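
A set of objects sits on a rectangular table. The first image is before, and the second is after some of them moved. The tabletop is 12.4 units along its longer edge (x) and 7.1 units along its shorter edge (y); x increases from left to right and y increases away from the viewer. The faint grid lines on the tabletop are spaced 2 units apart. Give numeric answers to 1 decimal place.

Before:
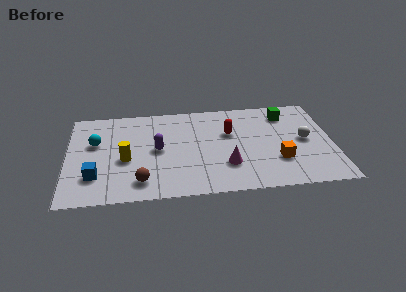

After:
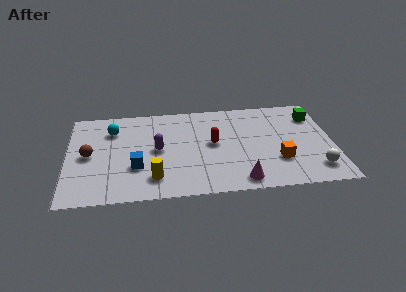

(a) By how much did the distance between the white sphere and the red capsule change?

+1.7

They were about 3.6 units apart before and 5.3 after — 1.7 units further apart.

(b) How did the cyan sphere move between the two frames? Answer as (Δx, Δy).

(0.8, 0.9)

The cyan sphere started near (1.3, 4.4) and ended near (2.1, 5.3).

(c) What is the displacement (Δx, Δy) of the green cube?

(1.3, -0.3)

From the two frames, the green cube sits at roughly (10.3, 5.7) before and (11.6, 5.4) after.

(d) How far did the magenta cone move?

1.3

From (7.4, 2.1) to (8.0, 0.9), the magenta cone covered √(0.6² + 1.2²) ≈ 1.3 units.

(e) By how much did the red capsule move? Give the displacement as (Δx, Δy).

(-0.8, -0.7)

From the two frames, the red capsule sits at roughly (7.6, 4.5) before and (6.8, 3.8) after.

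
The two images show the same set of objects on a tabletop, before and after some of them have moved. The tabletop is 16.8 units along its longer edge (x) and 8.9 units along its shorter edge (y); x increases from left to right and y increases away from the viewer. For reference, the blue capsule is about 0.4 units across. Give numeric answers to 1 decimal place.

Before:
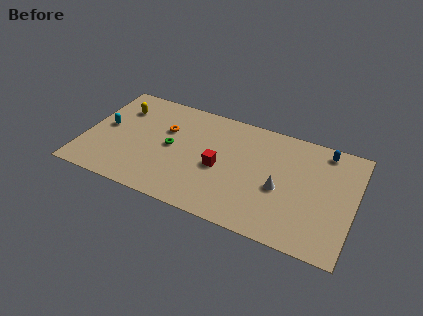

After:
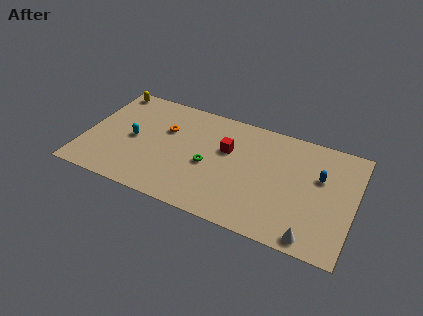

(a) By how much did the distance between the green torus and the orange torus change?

+2.1

Before: roughly 1.4 units apart; after: 3.5. That's 2.1 units further apart.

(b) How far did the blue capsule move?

2.2

The blue capsule moved from about (14.7, 7.8) to (14.6, 5.6), a distance of √(0.1² + 2.2²) ≈ 2.2.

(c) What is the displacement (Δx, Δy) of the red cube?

(0.3, 1.6)

The red cube was at about (8.5, 4.0) and moved to about (8.8, 5.6).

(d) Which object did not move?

the orange torus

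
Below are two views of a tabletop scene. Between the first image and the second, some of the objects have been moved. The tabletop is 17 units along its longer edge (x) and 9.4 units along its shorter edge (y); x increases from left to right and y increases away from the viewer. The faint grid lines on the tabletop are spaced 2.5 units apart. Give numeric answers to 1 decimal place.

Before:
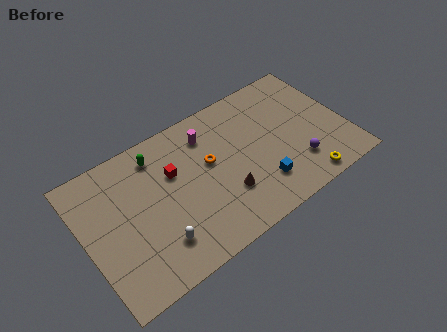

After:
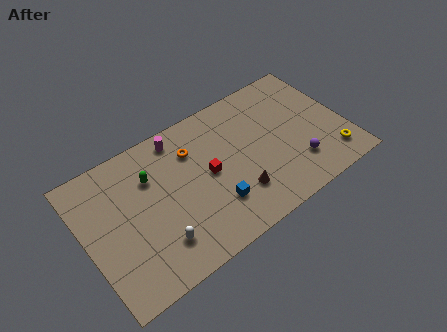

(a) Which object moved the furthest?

the blue cube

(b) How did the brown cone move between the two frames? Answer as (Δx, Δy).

(0.7, -0.4)

From the two frames, the brown cone sits at roughly (8.8, 2.9) before and (9.5, 2.5) after.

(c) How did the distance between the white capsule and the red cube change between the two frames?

+0.3

Before: roughly 4.3 units apart; after: 4.6. That's 0.3 units further apart.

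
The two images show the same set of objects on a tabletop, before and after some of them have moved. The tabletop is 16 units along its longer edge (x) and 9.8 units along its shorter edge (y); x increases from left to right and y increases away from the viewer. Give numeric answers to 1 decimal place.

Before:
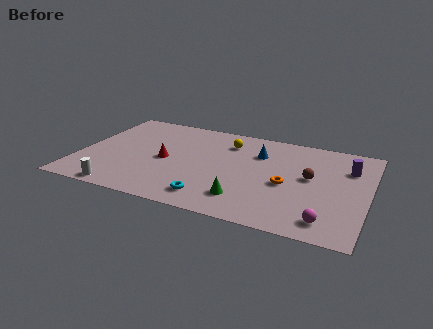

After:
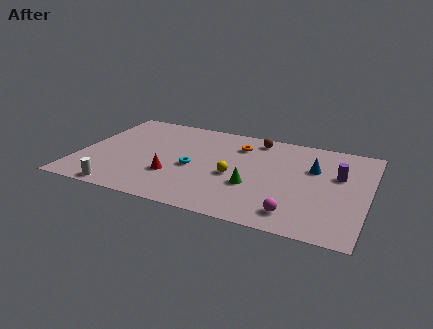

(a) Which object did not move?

the white cylinder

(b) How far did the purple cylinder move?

1.0

From (14.8, 7.0) to (14.3, 6.1), the purple cylinder covered √(0.5² + 0.9²) ≈ 1.0 units.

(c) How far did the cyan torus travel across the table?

3.0

The cyan torus was near (7.7, 1.6) before and (6.4, 4.3) after, so it travelled √(1.3² + 2.7²) ≈ 3.0 units.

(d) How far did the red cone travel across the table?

1.6

From (4.8, 4.6) to (5.4, 3.1), the red cone covered √(0.6² + 1.5²) ≈ 1.6 units.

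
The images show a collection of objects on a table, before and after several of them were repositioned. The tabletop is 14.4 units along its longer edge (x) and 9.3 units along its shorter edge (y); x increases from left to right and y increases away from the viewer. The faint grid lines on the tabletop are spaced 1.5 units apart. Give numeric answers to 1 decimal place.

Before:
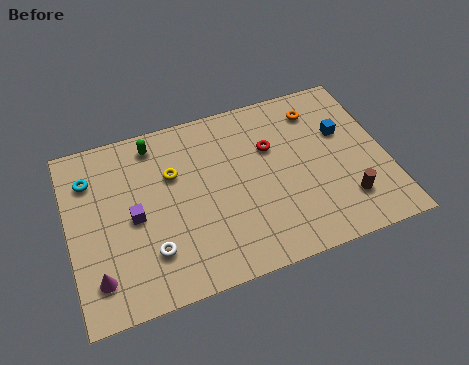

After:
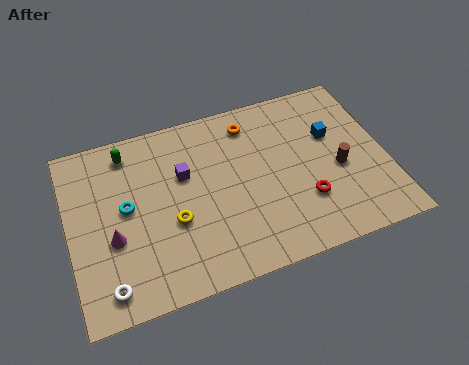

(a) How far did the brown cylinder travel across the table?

1.8

From (12.3, 2.2) to (12.2, 4.0), the brown cylinder covered √(0.1² + 1.8²) ≈ 1.8 units.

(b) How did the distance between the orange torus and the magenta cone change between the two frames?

-4.1

Before: roughly 11.9 units apart; after: 7.8. That's 4.1 units closer together.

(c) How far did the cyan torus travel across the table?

2.5

The cyan torus moved from about (1.1, 7.0) to (2.6, 5.0), a distance of √(1.5² + 2.0²) ≈ 2.5.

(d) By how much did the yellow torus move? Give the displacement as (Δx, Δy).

(-0.2, -2.5)

The yellow torus started near (4.8, 6.1) and ended near (4.6, 3.6).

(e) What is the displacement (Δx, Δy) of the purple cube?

(2.4, 1.5)

From the two frames, the purple cube sits at roughly (2.9, 4.4) before and (5.3, 5.9) after.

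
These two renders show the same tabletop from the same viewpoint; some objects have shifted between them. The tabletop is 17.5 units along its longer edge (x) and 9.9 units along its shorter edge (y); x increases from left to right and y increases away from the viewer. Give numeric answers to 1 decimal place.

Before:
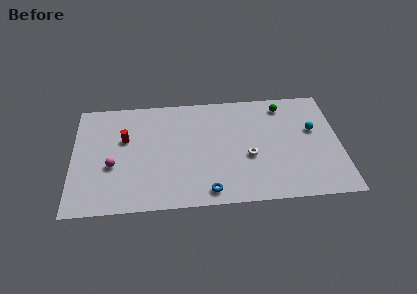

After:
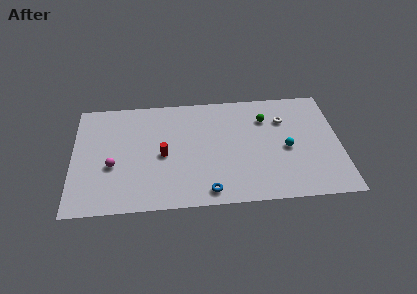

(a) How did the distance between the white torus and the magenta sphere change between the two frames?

+2.8

Before: roughly 8.9 units apart; after: 11.7. That's 2.8 units further apart.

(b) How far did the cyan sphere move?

2.3

The cyan sphere was near (15.8, 6.0) before and (14.0, 4.5) after, so it travelled √(1.8² + 1.5²) ≈ 2.3 units.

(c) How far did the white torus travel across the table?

3.9

The white torus was near (11.5, 4.0) before and (13.9, 7.1) after, so it travelled √(2.4² + 3.1²) ≈ 3.9 units.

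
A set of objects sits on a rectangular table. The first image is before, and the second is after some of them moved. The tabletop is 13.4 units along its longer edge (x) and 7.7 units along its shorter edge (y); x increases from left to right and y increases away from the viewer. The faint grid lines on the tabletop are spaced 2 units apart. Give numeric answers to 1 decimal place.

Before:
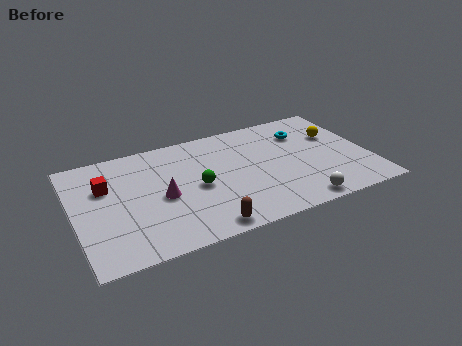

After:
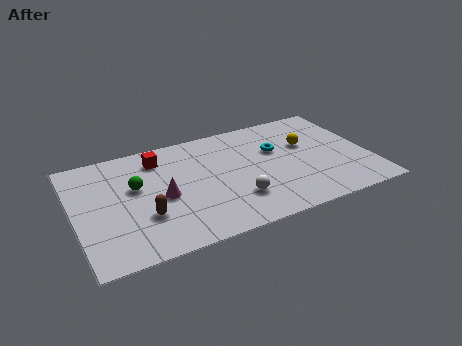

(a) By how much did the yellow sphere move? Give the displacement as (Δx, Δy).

(-1.4, -0.2)

The yellow sphere was at about (12.1, 5.0) and moved to about (10.7, 4.8).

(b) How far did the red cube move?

2.7

From (1.5, 5.1) to (4.0, 6.2), the red cube covered √(2.5² + 1.1²) ≈ 2.7 units.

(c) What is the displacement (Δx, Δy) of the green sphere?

(-2.7, 1.0)

The green sphere started near (5.5, 3.6) and ended near (2.8, 4.6).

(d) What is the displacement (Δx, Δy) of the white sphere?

(-2.7, 1.3)

From the two frames, the white sphere sits at roughly (9.8, 0.8) before and (7.1, 2.1) after.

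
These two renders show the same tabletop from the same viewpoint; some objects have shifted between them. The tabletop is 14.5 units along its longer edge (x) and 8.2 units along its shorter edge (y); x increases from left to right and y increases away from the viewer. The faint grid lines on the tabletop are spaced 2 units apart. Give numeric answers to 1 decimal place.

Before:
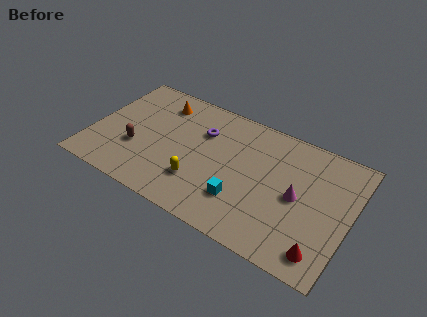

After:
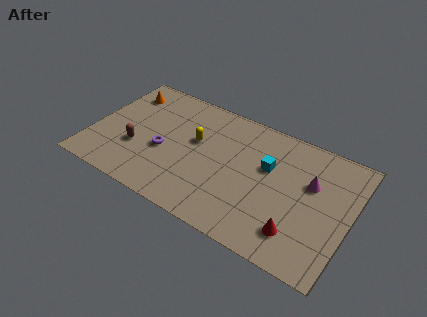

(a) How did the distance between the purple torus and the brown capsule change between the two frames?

-2.8

The distance was about 4.4 in the first image and 1.6 in the second, so they moved 2.8 units closer together.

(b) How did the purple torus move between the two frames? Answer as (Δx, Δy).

(-1.9, -2.3)

From the two frames, the purple torus sits at roughly (6.0, 5.7) before and (4.1, 3.4) after.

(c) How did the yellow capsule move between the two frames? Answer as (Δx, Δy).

(-0.6, 2.6)

From the two frames, the yellow capsule sits at roughly (6.3, 2.3) before and (5.7, 4.9) after.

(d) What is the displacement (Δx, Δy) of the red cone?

(-1.4, 0.5)

The red cone was at about (13.3, 1.3) and moved to about (11.9, 1.8).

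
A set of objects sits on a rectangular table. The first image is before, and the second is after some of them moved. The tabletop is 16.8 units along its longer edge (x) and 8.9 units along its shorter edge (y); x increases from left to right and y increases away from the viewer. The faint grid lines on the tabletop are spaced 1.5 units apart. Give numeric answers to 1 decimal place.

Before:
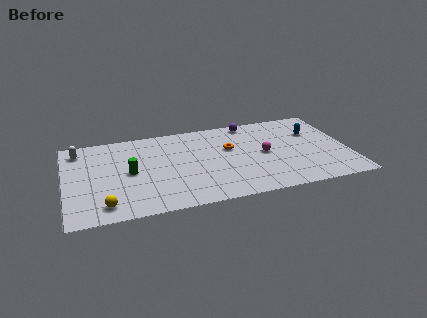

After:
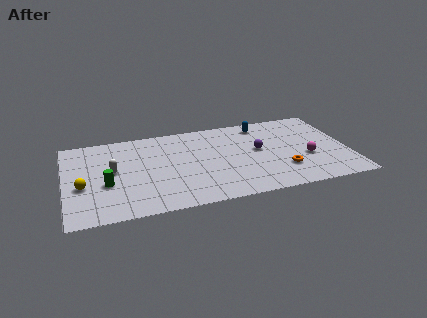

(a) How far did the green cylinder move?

1.7

The green cylinder was near (3.8, 4.4) before and (2.4, 3.5) after, so it travelled √(1.4² + 0.9²) ≈ 1.7 units.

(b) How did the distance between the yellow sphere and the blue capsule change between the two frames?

-1.9

They were about 13.5 units apart before and 11.6 after — 1.9 units closer together.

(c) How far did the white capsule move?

3.2

From (0.9, 7.4) to (2.8, 4.8), the white capsule covered √(1.9² + 2.6²) ≈ 3.2 units.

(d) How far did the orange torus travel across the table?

4.2

The orange torus was near (9.8, 5.5) before and (12.8, 2.5) after, so it travelled √(3.0² + 3.0²) ≈ 4.2 units.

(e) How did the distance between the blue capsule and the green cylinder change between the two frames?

-0.9

They were about 11.2 units apart before and 10.3 after — 0.9 units closer together.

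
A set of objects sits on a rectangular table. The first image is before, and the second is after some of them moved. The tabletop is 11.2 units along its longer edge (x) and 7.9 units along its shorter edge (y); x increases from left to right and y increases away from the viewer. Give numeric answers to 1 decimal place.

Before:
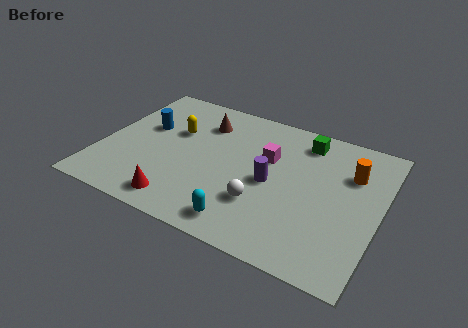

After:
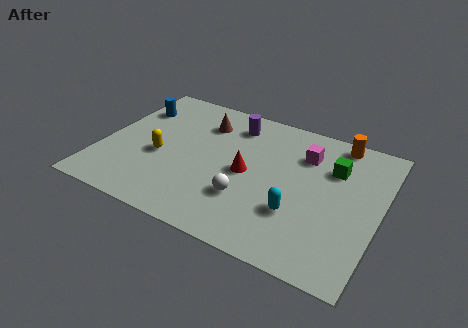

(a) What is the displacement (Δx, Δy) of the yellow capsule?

(-0.4, -1.7)

The yellow capsule was at about (2.8, 5.0) and moved to about (2.4, 3.3).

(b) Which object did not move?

the brown cone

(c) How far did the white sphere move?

0.6

The white sphere was near (6.7, 2.4) before and (6.1, 2.4) after, so it travelled √(0.6² + 0.0²) ≈ 0.6 units.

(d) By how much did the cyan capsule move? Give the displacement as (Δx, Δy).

(1.9, 1.4)

The cyan capsule started near (6.2, 1.1) and ended near (8.1, 2.5).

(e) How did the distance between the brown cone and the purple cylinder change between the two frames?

-2.6

They were about 3.9 units apart before and 1.3 after — 2.6 units closer together.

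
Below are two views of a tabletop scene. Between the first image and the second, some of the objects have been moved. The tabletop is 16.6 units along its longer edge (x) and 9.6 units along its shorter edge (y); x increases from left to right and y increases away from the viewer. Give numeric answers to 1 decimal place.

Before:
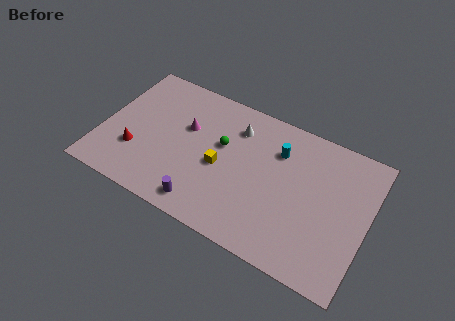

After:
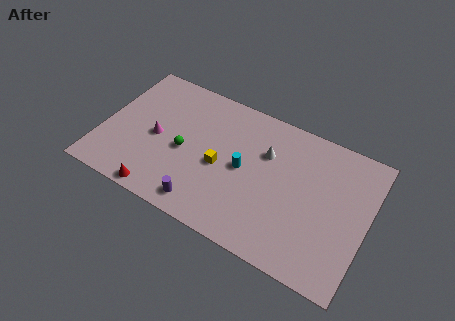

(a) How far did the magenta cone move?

2.3

The magenta cone was near (5.1, 6.0) before and (3.4, 4.5) after, so it travelled √(1.7² + 1.5²) ≈ 2.3 units.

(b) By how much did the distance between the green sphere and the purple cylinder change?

-1.1

Before: roughly 4.5 units apart; after: 3.4. That's 1.1 units closer together.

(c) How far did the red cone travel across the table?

2.9

From (2.3, 3.0) to (4.2, 0.8), the red cone covered √(1.9² + 2.2²) ≈ 2.9 units.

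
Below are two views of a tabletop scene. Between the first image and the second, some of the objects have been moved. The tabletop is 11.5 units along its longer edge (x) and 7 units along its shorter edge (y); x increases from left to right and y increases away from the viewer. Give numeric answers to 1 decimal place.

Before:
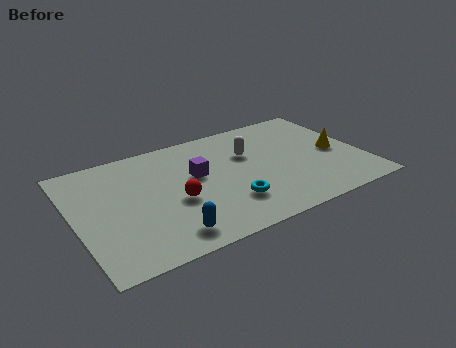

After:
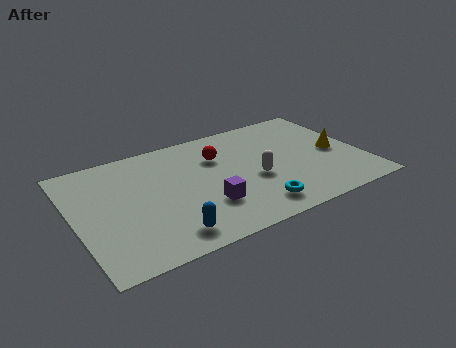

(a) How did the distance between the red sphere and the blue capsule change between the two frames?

+2.7

Before: roughly 1.9 units apart; after: 4.6. That's 2.7 units further apart.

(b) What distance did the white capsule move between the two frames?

1.7

The white capsule was near (7.1, 4.6) before and (7.1, 2.9) after, so it travelled √(0.0² + 1.7²) ≈ 1.7 units.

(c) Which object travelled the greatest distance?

the red sphere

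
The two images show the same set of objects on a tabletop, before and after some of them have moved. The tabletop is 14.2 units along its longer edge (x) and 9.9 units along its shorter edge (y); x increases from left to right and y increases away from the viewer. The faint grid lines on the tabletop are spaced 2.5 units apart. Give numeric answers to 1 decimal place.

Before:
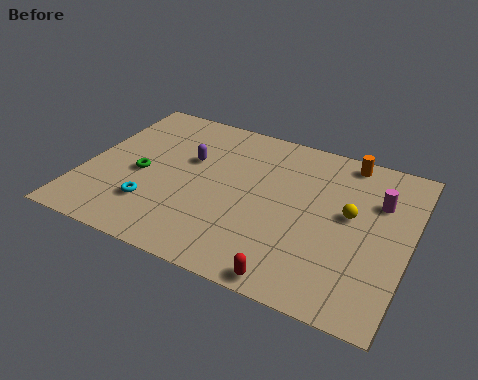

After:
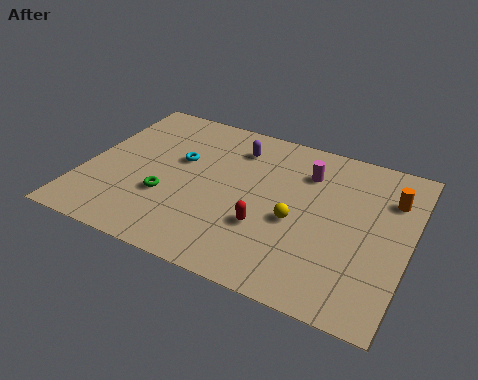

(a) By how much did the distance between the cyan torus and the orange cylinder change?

-0.7

Before: roughly 10.0 units apart; after: 9.3. That's 0.7 units closer together.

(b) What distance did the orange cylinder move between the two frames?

2.7

The orange cylinder moved from about (11.1, 8.9) to (13.2, 7.2), a distance of √(2.1² + 1.7²) ≈ 2.7.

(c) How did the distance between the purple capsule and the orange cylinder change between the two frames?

-0.3

They were about 7.2 units apart before and 6.9 after — 0.3 units closer together.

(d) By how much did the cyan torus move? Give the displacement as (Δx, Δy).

(0.7, 3.4)

The cyan torus was at about (3.3, 2.6) and moved to about (4.0, 6.0).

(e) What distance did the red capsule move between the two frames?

2.9

The red capsule moved from about (9.7, 0.8) to (8.2, 3.3), a distance of √(1.5² + 2.5²) ≈ 2.9.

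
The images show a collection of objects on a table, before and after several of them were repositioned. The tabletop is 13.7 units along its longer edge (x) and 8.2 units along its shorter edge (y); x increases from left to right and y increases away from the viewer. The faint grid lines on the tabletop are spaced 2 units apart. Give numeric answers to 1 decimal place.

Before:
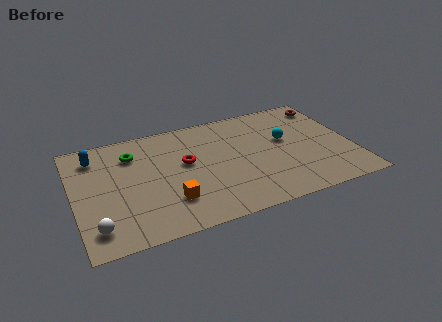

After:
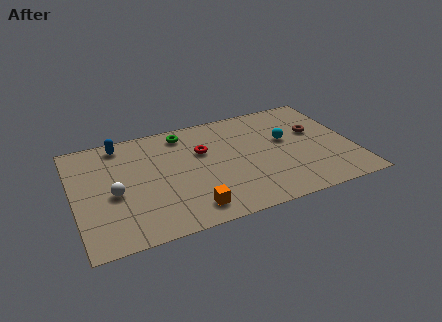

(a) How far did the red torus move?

1.1

From (5.5, 4.7) to (6.4, 5.3), the red torus covered √(0.9² + 0.6²) ≈ 1.1 units.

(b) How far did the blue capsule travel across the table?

1.4

The blue capsule moved from about (1.2, 6.6) to (2.5, 7.2), a distance of √(1.3² + 0.6²) ≈ 1.4.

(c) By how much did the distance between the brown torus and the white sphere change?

-3.0

Before: roughly 13.2 units apart; after: 10.2. That's 3.0 units closer together.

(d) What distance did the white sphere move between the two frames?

2.3

From (0.9, 1.5) to (1.9, 3.6), the white sphere covered √(1.0² + 2.1²) ≈ 2.3 units.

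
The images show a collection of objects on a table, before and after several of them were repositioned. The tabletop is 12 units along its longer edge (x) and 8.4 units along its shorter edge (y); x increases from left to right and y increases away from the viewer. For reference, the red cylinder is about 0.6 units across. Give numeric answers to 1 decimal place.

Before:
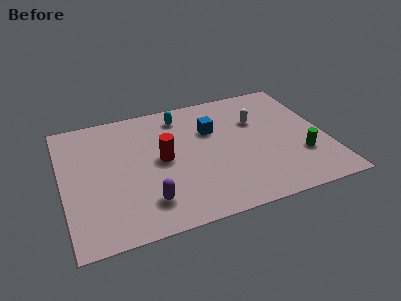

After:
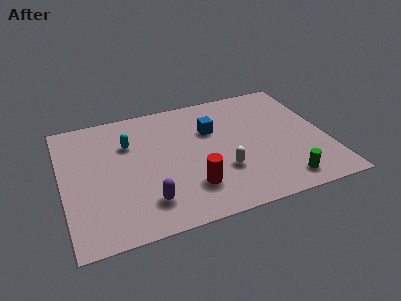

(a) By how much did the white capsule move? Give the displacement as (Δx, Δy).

(-1.9, -2.9)

The white capsule was at about (9.0, 5.6) and moved to about (7.1, 2.7).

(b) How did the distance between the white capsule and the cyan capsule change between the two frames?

+1.4

They were about 3.7 units apart before and 5.1 after — 1.4 units further apart.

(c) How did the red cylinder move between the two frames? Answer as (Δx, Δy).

(1.1, -2.2)

From the two frames, the red cylinder sits at roughly (4.5, 4.3) before and (5.6, 2.1) after.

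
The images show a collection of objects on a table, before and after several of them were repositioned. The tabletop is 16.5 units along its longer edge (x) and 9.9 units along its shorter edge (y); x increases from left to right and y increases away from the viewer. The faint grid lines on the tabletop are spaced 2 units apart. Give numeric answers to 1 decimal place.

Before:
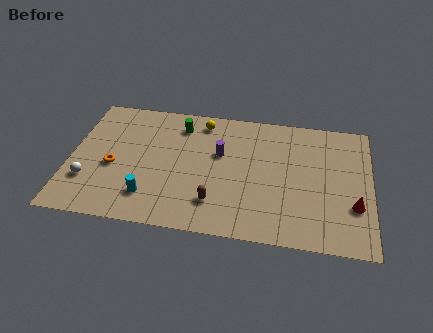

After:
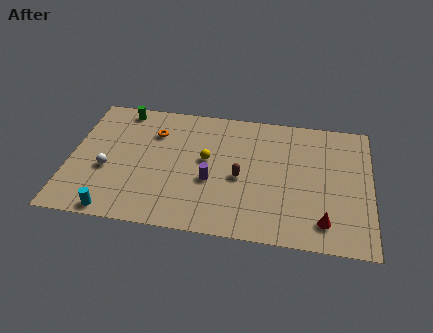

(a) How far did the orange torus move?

3.7

The orange torus was near (2.4, 4.2) before and (4.5, 7.2) after, so it travelled √(2.1² + 3.0²) ≈ 3.7 units.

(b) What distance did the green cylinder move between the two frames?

3.4

The green cylinder moved from about (5.9, 8.0) to (2.6, 8.8), a distance of √(3.3² + 0.8²) ≈ 3.4.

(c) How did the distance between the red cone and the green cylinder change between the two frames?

+2.6

They were about 10.8 units apart before and 13.4 after — 2.6 units further apart.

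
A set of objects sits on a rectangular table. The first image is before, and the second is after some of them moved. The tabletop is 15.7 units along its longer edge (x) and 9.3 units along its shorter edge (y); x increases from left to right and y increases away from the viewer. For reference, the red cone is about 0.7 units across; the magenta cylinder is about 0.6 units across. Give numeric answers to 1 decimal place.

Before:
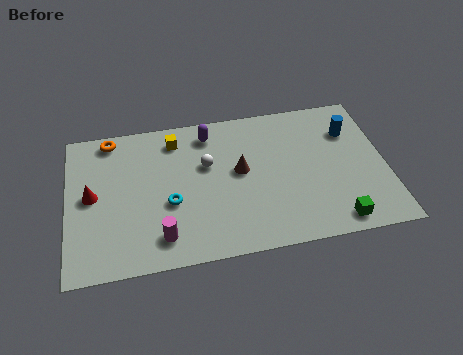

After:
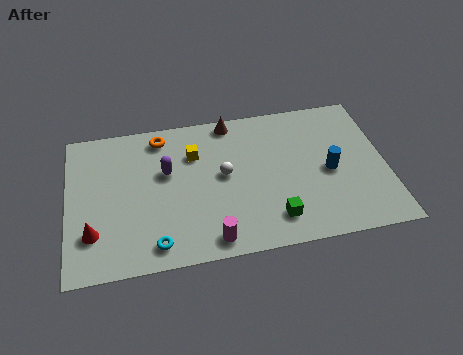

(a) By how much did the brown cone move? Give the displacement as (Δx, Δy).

(-0.3, 3.3)

From the two frames, the brown cone sits at roughly (8.5, 5.1) before and (8.2, 8.4) after.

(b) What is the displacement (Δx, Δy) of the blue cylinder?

(-1.2, -2.4)

The blue cylinder was at about (14.1, 6.7) and moved to about (12.9, 4.3).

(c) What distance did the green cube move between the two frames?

3.1

From (13.0, 1.1) to (10.0, 1.8), the green cube covered √(3.0² + 0.7²) ≈ 3.1 units.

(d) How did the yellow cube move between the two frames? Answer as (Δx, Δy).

(0.9, -1.1)

The yellow cube started near (5.4, 7.7) and ended near (6.3, 6.6).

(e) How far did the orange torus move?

2.5

From (2.2, 8.3) to (4.7, 8.0), the orange torus covered √(2.5² + 0.3²) ≈ 2.5 units.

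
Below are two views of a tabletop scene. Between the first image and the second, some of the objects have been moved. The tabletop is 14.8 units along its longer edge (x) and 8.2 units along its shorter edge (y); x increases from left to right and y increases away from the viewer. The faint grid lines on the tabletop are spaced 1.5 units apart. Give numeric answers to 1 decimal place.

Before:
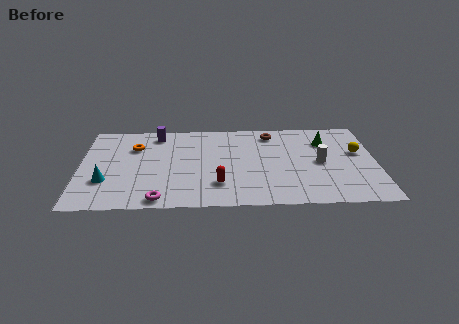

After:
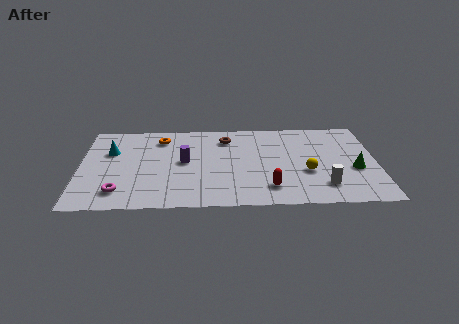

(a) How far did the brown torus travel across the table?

2.3

The brown torus was near (9.6, 6.9) before and (7.3, 6.5) after, so it travelled √(2.3² + 0.4²) ≈ 2.3 units.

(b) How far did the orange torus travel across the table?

1.5

From (2.7, 5.8) to (4.0, 6.6), the orange torus covered √(1.3² + 0.8²) ≈ 1.5 units.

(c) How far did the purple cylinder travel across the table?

3.0

From (3.8, 7.0) to (5.2, 4.3), the purple cylinder covered √(1.4² + 2.7²) ≈ 3.0 units.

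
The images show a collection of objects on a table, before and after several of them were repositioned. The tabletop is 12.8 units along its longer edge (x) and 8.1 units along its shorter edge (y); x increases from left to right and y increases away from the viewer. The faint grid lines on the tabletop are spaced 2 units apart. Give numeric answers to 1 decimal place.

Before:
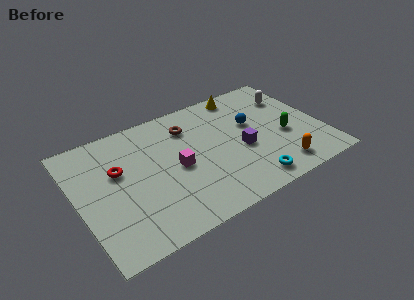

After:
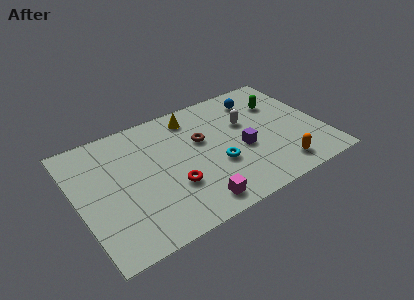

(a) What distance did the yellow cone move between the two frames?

2.8

The yellow cone was near (9.2, 7.2) before and (6.4, 6.8) after, so it travelled √(2.8² + 0.4²) ≈ 2.8 units.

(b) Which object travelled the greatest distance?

the red torus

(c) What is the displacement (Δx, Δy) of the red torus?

(2.5, -2.3)

From the two frames, the red torus sits at roughly (2.2, 5.0) before and (4.7, 2.7) after.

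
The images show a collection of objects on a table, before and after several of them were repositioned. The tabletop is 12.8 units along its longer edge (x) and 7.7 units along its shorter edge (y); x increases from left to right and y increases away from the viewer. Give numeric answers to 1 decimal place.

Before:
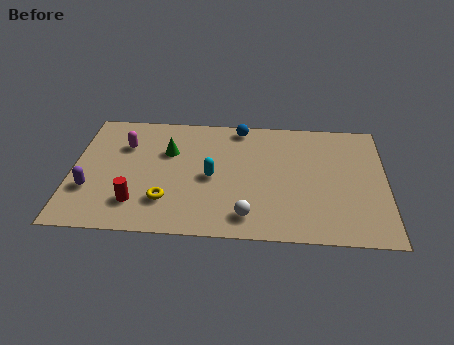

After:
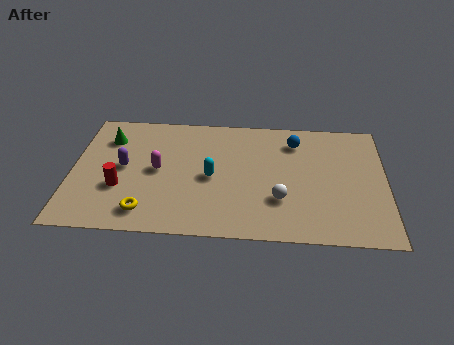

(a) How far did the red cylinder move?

1.1

From (2.7, 1.8) to (2.0, 2.7), the red cylinder covered √(0.7² + 0.9²) ≈ 1.1 units.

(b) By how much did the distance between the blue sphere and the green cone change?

+4.3

Before: roughly 3.4 units apart; after: 7.7. That's 4.3 units further apart.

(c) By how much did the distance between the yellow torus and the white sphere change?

+2.1

Before: roughly 3.4 units apart; after: 5.5. That's 2.1 units further apart.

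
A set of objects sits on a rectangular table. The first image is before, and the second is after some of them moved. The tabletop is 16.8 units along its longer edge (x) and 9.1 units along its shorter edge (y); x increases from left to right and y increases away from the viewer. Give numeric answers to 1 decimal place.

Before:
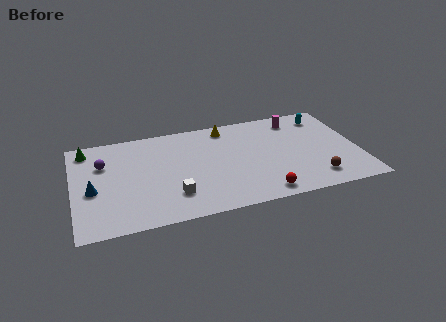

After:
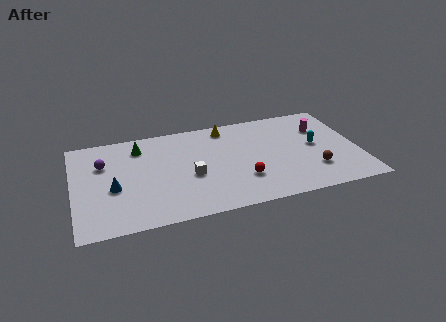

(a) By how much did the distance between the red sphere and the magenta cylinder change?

-0.8

The distance was about 7.0 in the first image and 6.2 in the second, so they moved 0.8 units closer together.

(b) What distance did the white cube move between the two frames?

1.9

The white cube was near (5.7, 2.3) before and (6.8, 3.8) after, so it travelled √(1.1² + 1.5²) ≈ 1.9 units.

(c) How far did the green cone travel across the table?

3.1

The green cone moved from about (0.9, 7.8) to (4.0, 7.3), a distance of √(3.1² + 0.5²) ≈ 3.1.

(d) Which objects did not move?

the purple sphere and the yellow cone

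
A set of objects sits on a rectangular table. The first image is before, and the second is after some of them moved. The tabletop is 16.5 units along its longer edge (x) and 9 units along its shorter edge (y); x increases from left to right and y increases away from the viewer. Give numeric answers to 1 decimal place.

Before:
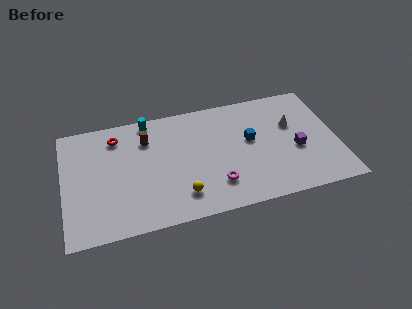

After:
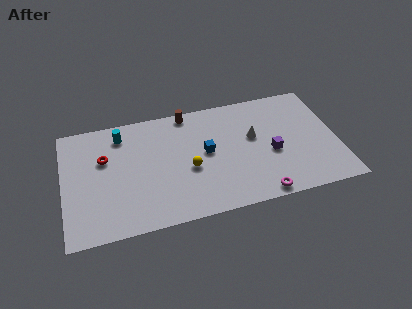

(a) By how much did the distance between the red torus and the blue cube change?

-2.1

Before: roughly 8.3 units apart; after: 6.2. That's 2.1 units closer together.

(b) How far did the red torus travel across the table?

1.7

The red torus moved from about (3.3, 7.3) to (2.5, 5.8), a distance of √(0.8² + 1.5²) ≈ 1.7.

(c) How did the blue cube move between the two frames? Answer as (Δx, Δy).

(-2.7, -0.3)

The blue cube was at about (11.3, 5.1) and moved to about (8.6, 4.8).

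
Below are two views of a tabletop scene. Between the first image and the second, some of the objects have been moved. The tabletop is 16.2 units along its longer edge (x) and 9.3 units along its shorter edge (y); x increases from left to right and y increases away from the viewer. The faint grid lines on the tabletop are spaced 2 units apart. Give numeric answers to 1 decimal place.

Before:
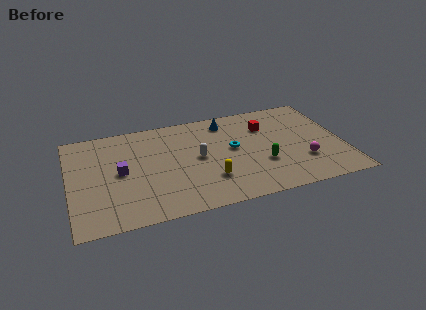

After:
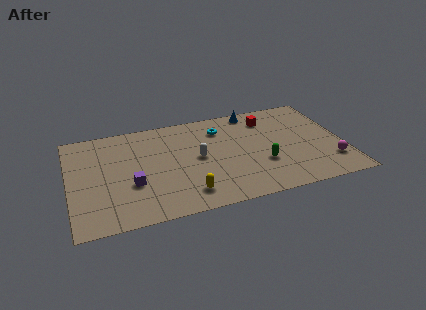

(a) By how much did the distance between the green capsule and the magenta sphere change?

+1.7

Before: roughly 2.4 units apart; after: 4.1. That's 1.7 units further apart.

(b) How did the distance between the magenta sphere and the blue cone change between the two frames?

+0.8

The distance was about 6.5 in the first image and 7.3 in the second, so they moved 0.8 units further apart.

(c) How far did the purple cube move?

1.4

From (3.0, 4.7) to (3.6, 3.4), the purple cube covered √(0.6² + 1.3²) ≈ 1.4 units.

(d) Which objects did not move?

the green capsule and the white capsule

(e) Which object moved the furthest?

the cyan torus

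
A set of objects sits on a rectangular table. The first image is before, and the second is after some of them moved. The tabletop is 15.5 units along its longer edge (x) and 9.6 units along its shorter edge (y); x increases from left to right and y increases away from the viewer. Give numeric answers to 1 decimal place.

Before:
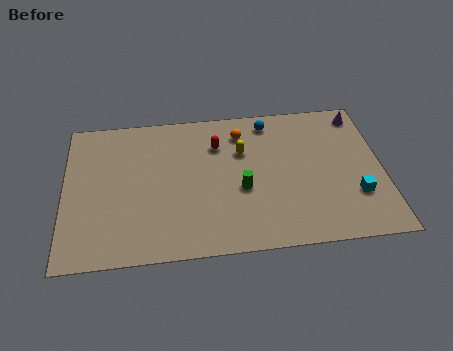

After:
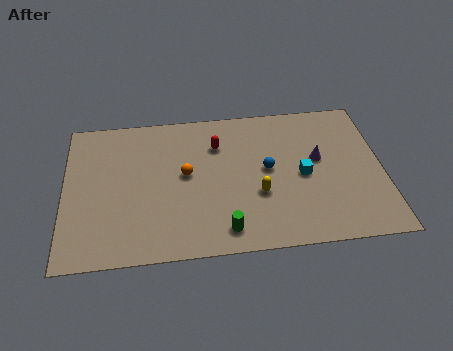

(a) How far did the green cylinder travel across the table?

2.7

From (8.6, 3.9) to (7.7, 1.4), the green cylinder covered √(0.9² + 2.5²) ≈ 2.7 units.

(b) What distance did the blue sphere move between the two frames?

3.2

The blue sphere moved from about (10.1, 8.3) to (9.9, 5.1), a distance of √(0.2² + 3.2²) ≈ 3.2.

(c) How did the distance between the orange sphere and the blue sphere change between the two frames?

+2.5

The distance was about 1.5 in the first image and 4.0 in the second, so they moved 2.5 units further apart.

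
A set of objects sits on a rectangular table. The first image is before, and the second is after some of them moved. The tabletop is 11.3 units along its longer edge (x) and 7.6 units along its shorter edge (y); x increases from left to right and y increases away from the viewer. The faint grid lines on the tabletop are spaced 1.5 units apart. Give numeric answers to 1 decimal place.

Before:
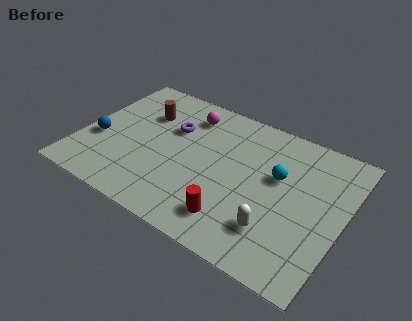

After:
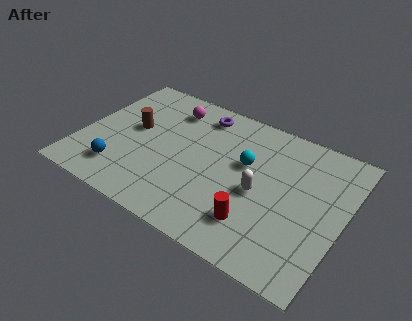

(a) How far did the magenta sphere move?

0.8

The magenta sphere was near (4.2, 6.1) before and (3.4, 6.1) after, so it travelled √(0.8² + 0.0²) ≈ 0.8 units.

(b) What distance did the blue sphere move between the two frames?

1.8

The blue sphere moved from about (0.8, 2.9) to (2.0, 1.6), a distance of √(1.2² + 1.3²) ≈ 1.8.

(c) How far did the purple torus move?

1.7

The purple torus was near (3.7, 5.0) before and (4.7, 6.4) after, so it travelled √(1.0² + 1.4²) ≈ 1.7 units.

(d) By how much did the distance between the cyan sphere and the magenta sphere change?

-0.6

Before: roughly 4.5 units apart; after: 3.9. That's 0.6 units closer together.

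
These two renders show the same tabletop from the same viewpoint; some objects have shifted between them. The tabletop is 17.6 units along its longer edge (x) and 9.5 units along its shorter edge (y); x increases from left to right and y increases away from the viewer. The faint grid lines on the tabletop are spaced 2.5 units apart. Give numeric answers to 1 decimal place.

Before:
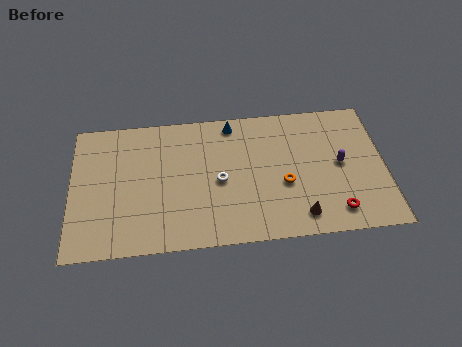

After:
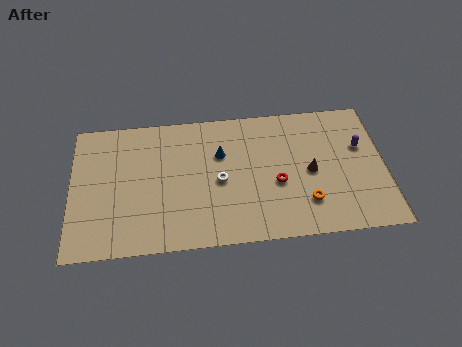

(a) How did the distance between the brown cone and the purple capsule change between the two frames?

-0.9

The distance was about 4.2 in the first image and 3.3 in the second, so they moved 0.9 units closer together.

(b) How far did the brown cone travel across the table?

3.1

The brown cone moved from about (12.7, 1.5) to (13.4, 4.5), a distance of √(0.7² + 3.0²) ≈ 3.1.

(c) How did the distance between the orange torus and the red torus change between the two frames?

-1.4

They were about 3.6 units apart before and 2.2 after — 1.4 units closer together.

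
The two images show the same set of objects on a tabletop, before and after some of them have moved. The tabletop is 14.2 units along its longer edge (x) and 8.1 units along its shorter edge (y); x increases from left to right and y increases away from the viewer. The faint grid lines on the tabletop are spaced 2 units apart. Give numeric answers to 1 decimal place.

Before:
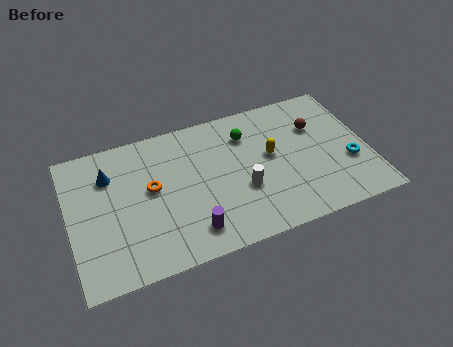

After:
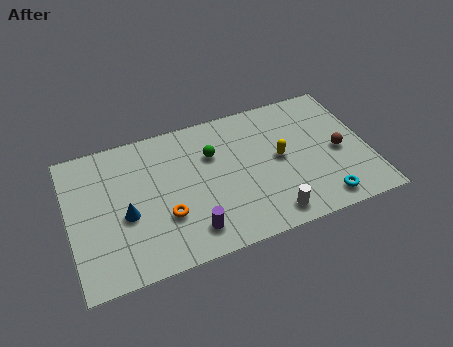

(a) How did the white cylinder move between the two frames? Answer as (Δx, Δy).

(1.1, -1.9)

The white cylinder started near (8.1, 3.0) and ended near (9.2, 1.1).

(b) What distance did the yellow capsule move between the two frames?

0.5

The yellow capsule moved from about (9.6, 4.5) to (10.0, 4.2), a distance of √(0.4² + 0.3²) ≈ 0.5.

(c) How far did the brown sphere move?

2.0

From (11.9, 5.5) to (12.8, 3.7), the brown sphere covered √(0.9² + 1.8²) ≈ 2.0 units.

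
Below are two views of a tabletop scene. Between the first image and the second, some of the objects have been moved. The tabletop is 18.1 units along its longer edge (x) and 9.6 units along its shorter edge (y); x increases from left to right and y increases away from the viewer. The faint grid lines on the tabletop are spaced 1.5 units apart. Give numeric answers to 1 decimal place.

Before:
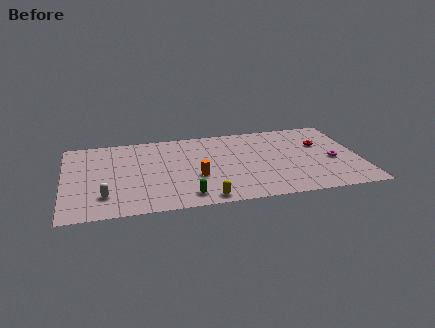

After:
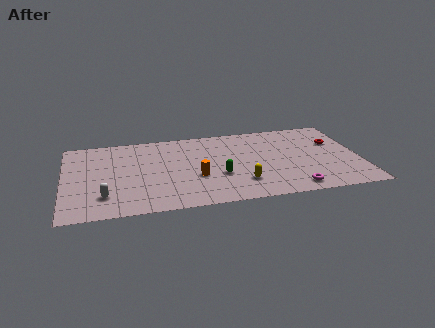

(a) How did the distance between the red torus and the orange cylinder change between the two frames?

+0.9

The distance was about 8.2 in the first image and 9.1 in the second, so they moved 0.9 units further apart.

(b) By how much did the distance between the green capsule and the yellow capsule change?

+0.5

Before: roughly 1.2 units apart; after: 1.7. That's 0.5 units further apart.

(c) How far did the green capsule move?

3.0

The green capsule moved from about (7.3, 1.4) to (9.4, 3.5), a distance of √(2.1² + 2.1²) ≈ 3.0.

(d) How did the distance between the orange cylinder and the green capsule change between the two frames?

-0.9

They were about 2.3 units apart before and 1.4 after — 0.9 units closer together.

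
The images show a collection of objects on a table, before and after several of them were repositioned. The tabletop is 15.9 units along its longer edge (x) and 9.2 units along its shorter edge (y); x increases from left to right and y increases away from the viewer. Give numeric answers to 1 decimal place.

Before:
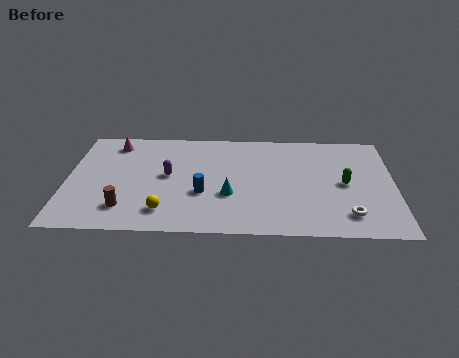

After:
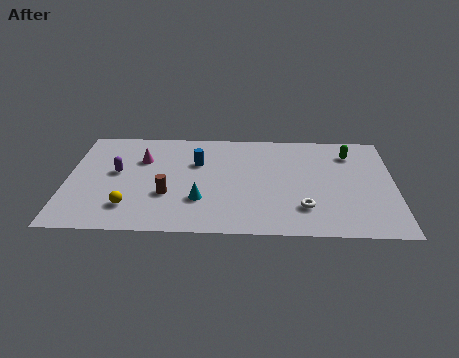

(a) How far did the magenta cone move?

2.0

From (2.2, 7.7) to (3.6, 6.3), the magenta cone covered √(1.4² + 1.4²) ≈ 2.0 units.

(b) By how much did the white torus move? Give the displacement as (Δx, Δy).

(-2.1, 0.5)

The white torus was at about (13.6, 1.8) and moved to about (11.5, 2.3).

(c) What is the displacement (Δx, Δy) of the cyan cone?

(-1.4, -0.5)

The cyan cone was at about (7.9, 3.3) and moved to about (6.5, 2.8).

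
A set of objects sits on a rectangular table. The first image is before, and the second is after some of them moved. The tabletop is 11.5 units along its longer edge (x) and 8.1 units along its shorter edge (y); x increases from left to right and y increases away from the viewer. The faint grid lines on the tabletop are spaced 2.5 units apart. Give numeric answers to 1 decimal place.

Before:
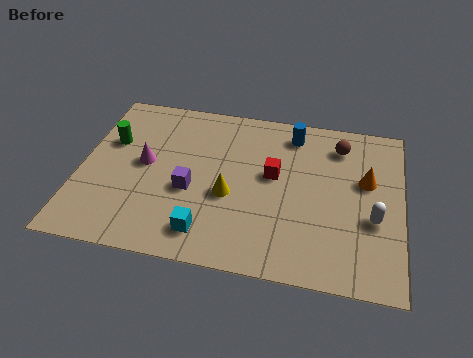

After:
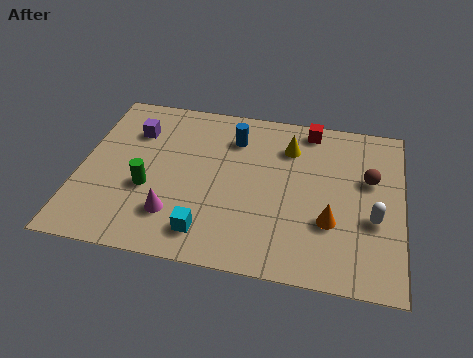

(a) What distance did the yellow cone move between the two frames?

3.4

The yellow cone moved from about (5.4, 3.3) to (7.4, 6.1), a distance of √(2.0² + 2.8²) ≈ 3.4.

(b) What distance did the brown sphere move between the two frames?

1.9

The brown sphere was near (9.2, 6.5) before and (10.3, 5.0) after, so it travelled √(1.1² + 1.5²) ≈ 1.9 units.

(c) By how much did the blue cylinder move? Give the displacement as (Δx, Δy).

(-2.1, -0.6)

From the two frames, the blue cylinder sits at roughly (7.5, 6.8) before and (5.4, 6.2) after.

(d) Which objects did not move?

the white capsule and the cyan cube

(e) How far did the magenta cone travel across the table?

2.6

The magenta cone moved from about (2.3, 4.3) to (3.5, 2.0), a distance of √(1.2² + 2.3²) ≈ 2.6.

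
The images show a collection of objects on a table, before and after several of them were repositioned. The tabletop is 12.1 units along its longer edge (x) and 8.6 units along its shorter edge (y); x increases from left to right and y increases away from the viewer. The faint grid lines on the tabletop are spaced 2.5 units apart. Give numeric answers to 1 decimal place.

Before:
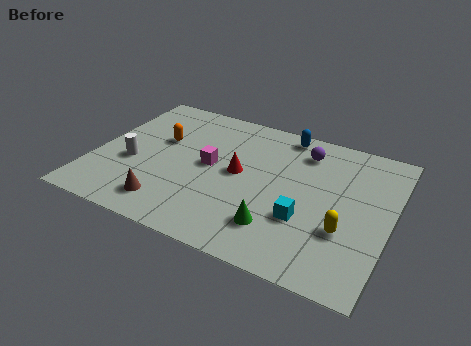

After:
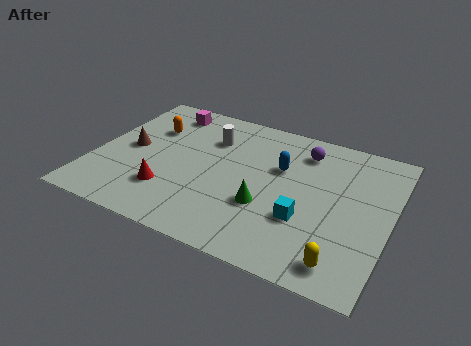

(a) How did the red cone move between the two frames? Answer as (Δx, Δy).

(-2.6, -2.2)

The red cone was at about (5.9, 4.5) and moved to about (3.3, 2.3).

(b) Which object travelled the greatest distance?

the white cylinder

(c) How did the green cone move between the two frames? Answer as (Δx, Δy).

(-0.6, 1.0)

The green cone was at about (7.8, 2.0) and moved to about (7.2, 3.0).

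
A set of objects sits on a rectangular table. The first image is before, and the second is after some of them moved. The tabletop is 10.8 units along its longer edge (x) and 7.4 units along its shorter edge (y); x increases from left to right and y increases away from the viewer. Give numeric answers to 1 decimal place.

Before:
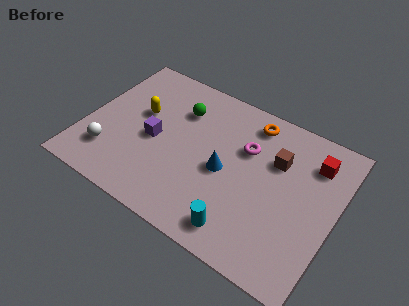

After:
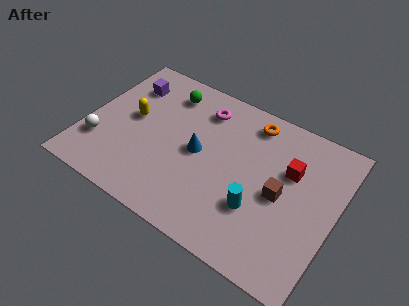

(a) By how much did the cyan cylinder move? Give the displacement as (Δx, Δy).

(0.5, 1.3)

The cyan cylinder started near (7.2, 1.1) and ended near (7.7, 2.4).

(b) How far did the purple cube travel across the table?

2.7

The purple cube moved from about (3.0, 3.4) to (1.4, 5.6), a distance of √(1.6² + 2.2²) ≈ 2.7.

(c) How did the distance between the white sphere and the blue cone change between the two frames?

-0.7

The distance was about 5.1 in the first image and 4.4 in the second, so they moved 0.7 units closer together.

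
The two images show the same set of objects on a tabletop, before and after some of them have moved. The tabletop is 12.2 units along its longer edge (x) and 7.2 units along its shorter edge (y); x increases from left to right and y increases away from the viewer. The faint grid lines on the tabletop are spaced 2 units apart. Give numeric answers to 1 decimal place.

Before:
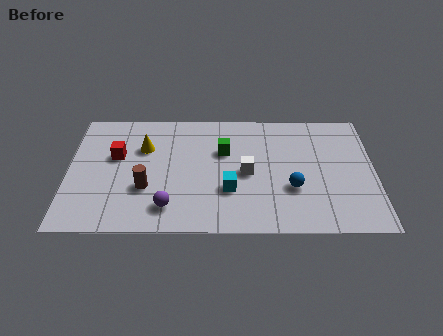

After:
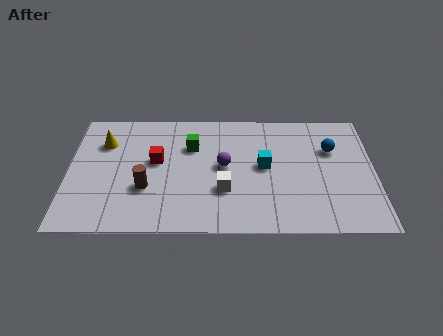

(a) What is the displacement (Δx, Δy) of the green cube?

(-1.3, 0.3)

The green cube started near (6.2, 4.7) and ended near (4.9, 5.0).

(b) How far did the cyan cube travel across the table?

2.0

From (6.4, 2.4) to (7.8, 3.8), the cyan cube covered √(1.4² + 1.4²) ≈ 2.0 units.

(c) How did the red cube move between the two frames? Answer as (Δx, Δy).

(1.6, -0.3)

From the two frames, the red cube sits at roughly (1.9, 4.4) before and (3.5, 4.1) after.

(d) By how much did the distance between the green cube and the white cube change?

+1.3

The distance was about 1.6 in the first image and 2.9 in the second, so they moved 1.3 units further apart.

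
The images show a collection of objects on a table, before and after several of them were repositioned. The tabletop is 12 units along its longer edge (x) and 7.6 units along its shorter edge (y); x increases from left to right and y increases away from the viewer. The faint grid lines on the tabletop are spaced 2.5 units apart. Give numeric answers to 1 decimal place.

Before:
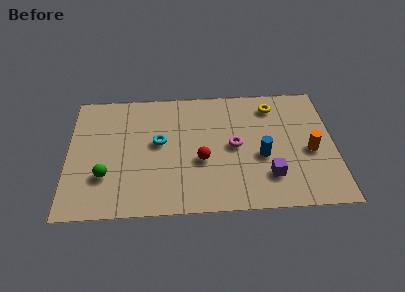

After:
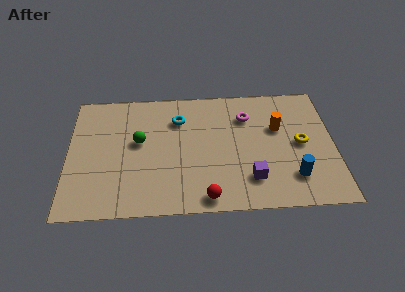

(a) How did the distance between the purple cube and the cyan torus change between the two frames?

-0.4

They were about 5.4 units apart before and 5.0 after — 0.4 units closer together.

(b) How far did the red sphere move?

2.2

From (6.0, 3.0) to (6.2, 0.8), the red sphere covered √(0.2² + 2.2²) ≈ 2.2 units.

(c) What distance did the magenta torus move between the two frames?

1.9

From (7.5, 3.8) to (8.1, 5.6), the magenta torus covered √(0.6² + 1.8²) ≈ 1.9 units.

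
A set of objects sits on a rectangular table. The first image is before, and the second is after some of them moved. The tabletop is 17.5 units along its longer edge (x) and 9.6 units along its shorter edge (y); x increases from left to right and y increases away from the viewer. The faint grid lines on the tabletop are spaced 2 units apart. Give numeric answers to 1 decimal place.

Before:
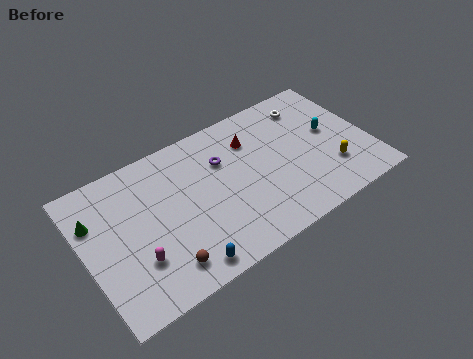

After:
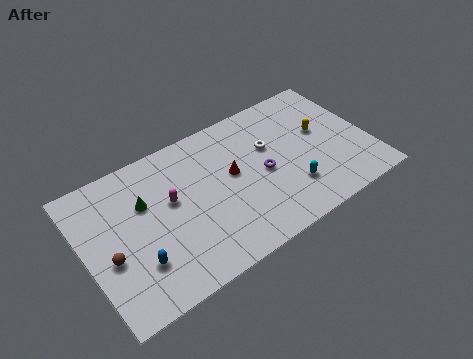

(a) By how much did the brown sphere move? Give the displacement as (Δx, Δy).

(-2.9, 2.2)

From the two frames, the brown sphere sits at roughly (4.2, 1.7) before and (1.3, 3.9) after.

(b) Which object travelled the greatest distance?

the cyan capsule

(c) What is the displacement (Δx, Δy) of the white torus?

(-2.8, -1.7)

From the two frames, the white torus sits at roughly (14.4, 7.8) before and (11.6, 6.1) after.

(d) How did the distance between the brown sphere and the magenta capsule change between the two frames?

+2.5

Before: roughly 1.8 units apart; after: 4.3. That's 2.5 units further apart.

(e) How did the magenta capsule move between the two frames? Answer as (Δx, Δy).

(2.5, 2.7)

The magenta capsule started near (2.8, 2.9) and ended near (5.3, 5.6).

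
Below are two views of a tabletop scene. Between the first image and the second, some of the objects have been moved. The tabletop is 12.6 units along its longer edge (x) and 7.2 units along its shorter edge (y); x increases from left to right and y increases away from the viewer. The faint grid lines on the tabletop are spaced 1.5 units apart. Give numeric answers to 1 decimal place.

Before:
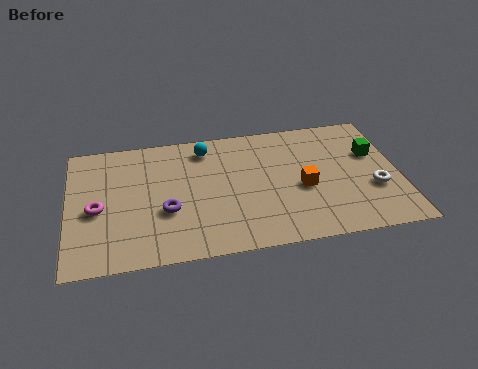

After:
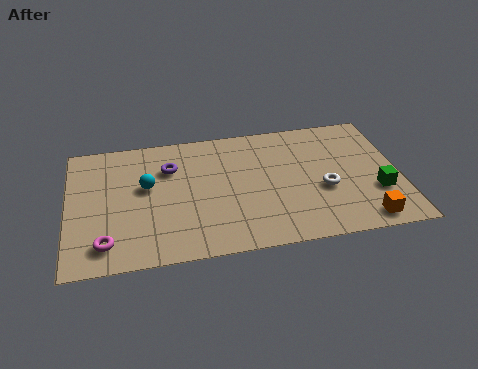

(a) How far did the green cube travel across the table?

2.2

The green cube moved from about (11.7, 4.6) to (11.7, 2.4), a distance of √(0.0² + 2.2²) ≈ 2.2.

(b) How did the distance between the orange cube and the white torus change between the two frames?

-0.3

They were about 2.7 units apart before and 2.4 after — 0.3 units closer together.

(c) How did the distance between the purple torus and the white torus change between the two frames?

-1.7

The distance was about 7.9 in the first image and 6.2 in the second, so they moved 1.7 units closer together.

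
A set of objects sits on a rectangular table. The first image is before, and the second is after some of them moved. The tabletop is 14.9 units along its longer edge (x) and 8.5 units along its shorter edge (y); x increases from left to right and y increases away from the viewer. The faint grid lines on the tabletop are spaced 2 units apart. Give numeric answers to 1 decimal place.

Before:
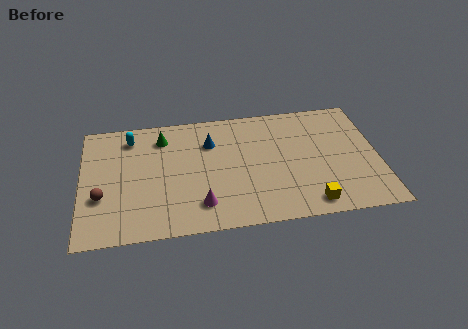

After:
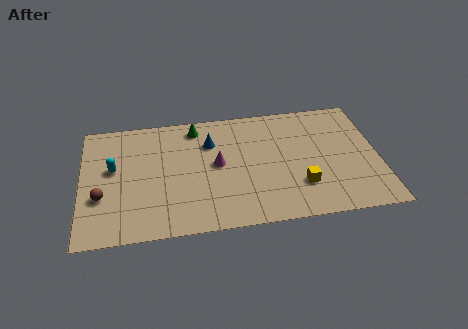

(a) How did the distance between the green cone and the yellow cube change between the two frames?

-2.1

They were about 9.2 units apart before and 7.1 after — 2.1 units closer together.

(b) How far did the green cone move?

1.8

The green cone was near (4.1, 6.8) before and (5.8, 7.3) after, so it travelled √(1.7² + 0.5²) ≈ 1.8 units.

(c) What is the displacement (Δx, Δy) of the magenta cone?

(0.9, 2.7)

From the two frames, the magenta cone sits at roughly (5.9, 1.8) before and (6.8, 4.5) after.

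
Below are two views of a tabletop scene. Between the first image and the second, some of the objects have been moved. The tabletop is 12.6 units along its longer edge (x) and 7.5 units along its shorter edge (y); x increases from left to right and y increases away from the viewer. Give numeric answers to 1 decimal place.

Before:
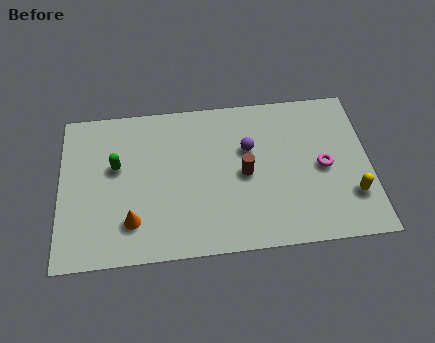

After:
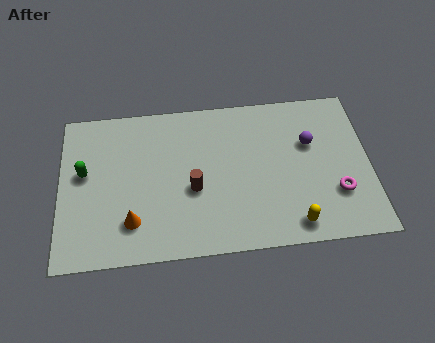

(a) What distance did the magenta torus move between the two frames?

1.4

From (10.7, 3.6) to (11.2, 2.3), the magenta torus covered √(0.5² + 1.3²) ≈ 1.4 units.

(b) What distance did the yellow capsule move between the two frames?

2.6

From (11.8, 2.1) to (9.4, 1.0), the yellow capsule covered √(2.4² + 1.1²) ≈ 2.6 units.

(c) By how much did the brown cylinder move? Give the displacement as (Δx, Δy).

(-2.1, -0.5)

From the two frames, the brown cylinder sits at roughly (7.5, 3.6) before and (5.4, 3.1) after.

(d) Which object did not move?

the orange cone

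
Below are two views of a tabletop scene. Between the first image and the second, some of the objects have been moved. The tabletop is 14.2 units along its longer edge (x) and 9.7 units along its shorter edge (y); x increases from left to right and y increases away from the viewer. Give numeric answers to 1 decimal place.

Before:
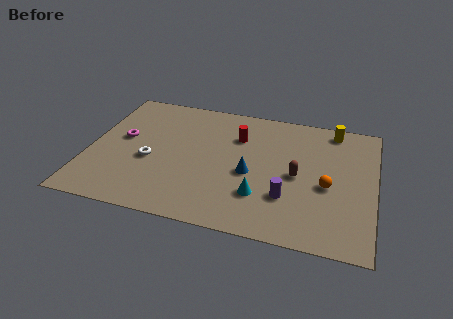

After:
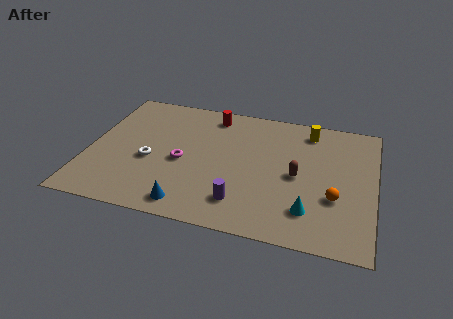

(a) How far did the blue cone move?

4.1

The blue cone moved from about (8.1, 4.2) to (5.3, 1.2), a distance of √(2.8² + 3.0²) ≈ 4.1.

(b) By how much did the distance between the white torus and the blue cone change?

-1.4

The distance was about 5.0 in the first image and 3.6 in the second, so they moved 1.4 units closer together.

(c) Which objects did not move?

the brown capsule and the white torus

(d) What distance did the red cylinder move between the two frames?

2.0

The red cylinder moved from about (7.3, 6.9) to (5.9, 8.3), a distance of √(1.4² + 1.4²) ≈ 2.0.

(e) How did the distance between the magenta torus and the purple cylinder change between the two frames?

-4.9

Before: roughly 8.8 units apart; after: 3.9. That's 4.9 units closer together.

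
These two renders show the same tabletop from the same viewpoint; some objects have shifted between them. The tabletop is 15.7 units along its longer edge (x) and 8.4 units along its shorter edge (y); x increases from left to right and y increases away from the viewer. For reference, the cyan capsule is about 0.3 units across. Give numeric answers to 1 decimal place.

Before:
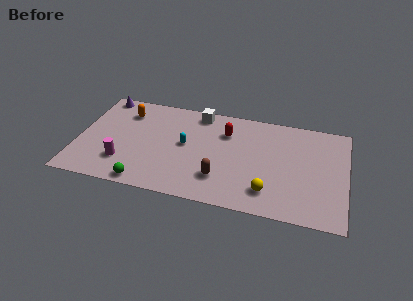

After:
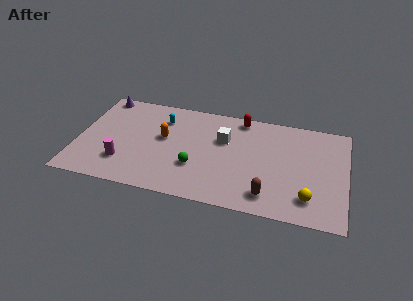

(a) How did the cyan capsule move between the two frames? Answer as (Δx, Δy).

(-1.5, 1.9)

The cyan capsule was at about (6.3, 4.5) and moved to about (4.8, 6.4).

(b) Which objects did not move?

the purple cone and the magenta cylinder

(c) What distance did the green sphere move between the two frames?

3.4

The green sphere was near (4.2, 0.8) before and (7.0, 2.8) after, so it travelled √(2.8² + 2.0²) ≈ 3.4 units.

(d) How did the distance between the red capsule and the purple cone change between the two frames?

+0.7

Before: roughly 7.6 units apart; after: 8.3. That's 0.7 units further apart.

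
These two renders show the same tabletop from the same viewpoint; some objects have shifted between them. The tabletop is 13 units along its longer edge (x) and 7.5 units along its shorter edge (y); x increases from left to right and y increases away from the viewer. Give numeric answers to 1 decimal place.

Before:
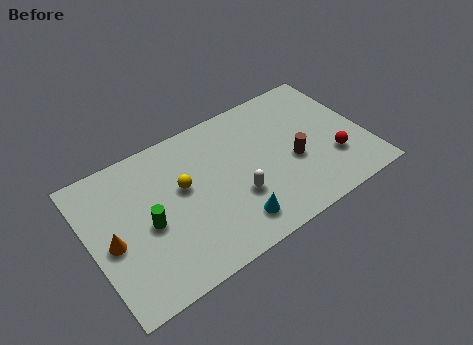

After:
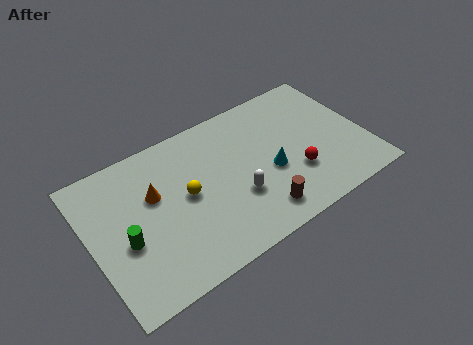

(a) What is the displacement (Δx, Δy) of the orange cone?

(2.2, 1.3)

The orange cone was at about (0.9, 3.4) and moved to about (3.1, 4.7).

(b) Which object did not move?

the white capsule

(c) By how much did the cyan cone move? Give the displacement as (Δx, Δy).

(2.1, 1.7)

From the two frames, the cyan cone sits at roughly (6.3, 1.4) before and (8.4, 3.1) after.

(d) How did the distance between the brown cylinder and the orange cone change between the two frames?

-3.0

They were about 8.6 units apart before and 5.6 after — 3.0 units closer together.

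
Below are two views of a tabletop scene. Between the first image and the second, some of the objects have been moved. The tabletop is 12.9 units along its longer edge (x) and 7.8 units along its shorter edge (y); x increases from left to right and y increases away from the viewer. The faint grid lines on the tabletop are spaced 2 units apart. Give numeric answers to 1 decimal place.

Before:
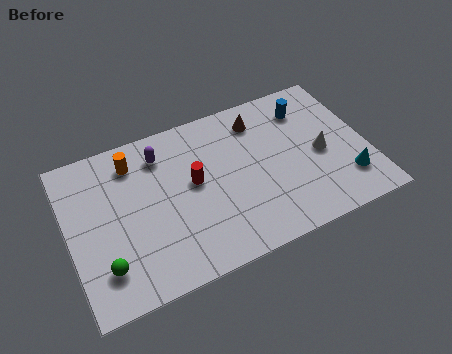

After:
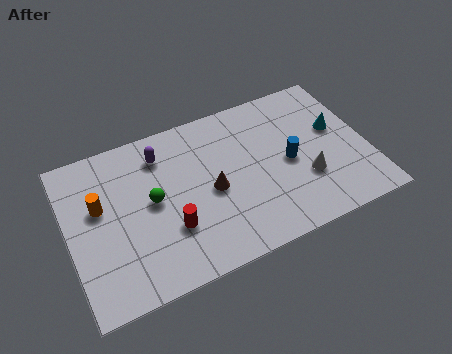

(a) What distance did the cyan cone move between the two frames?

2.7

The cyan cone was near (11.8, 1.9) before and (11.7, 4.6) after, so it travelled √(0.1² + 2.7²) ≈ 2.7 units.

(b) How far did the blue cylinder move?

2.6

From (10.6, 6.1) to (9.5, 3.7), the blue cylinder covered √(1.1² + 2.4²) ≈ 2.6 units.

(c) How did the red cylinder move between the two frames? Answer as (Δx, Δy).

(-1.2, -1.8)

The red cylinder started near (5.4, 4.3) and ended near (4.2, 2.5).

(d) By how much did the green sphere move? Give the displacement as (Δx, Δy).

(2.3, 2.3)

The green sphere was at about (1.3, 1.8) and moved to about (3.6, 4.1).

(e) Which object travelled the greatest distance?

the brown cone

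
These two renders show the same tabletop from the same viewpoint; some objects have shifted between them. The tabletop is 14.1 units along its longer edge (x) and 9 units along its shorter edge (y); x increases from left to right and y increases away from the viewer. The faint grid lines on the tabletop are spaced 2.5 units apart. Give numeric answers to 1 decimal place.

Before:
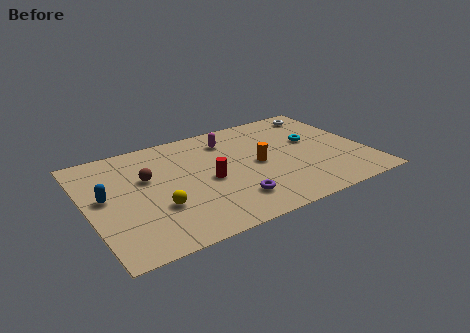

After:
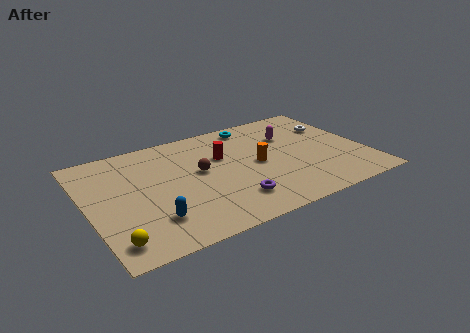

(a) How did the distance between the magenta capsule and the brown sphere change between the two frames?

+0.4

Before: roughly 4.6 units apart; after: 5.0. That's 0.4 units further apart.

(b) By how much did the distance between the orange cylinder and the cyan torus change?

+0.4

The distance was about 3.1 in the first image and 3.5 in the second, so they moved 0.4 units further apart.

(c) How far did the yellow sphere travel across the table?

2.9

The yellow sphere was near (3.3, 3.0) before and (0.9, 1.4) after, so it travelled √(2.4² + 1.6²) ≈ 2.9 units.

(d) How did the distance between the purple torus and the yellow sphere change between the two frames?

+2.3

The distance was about 3.7 in the first image and 6.0 in the second, so they moved 2.3 units further apart.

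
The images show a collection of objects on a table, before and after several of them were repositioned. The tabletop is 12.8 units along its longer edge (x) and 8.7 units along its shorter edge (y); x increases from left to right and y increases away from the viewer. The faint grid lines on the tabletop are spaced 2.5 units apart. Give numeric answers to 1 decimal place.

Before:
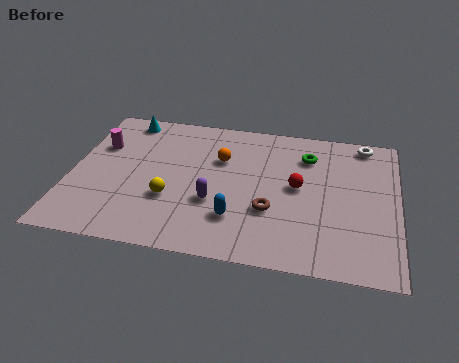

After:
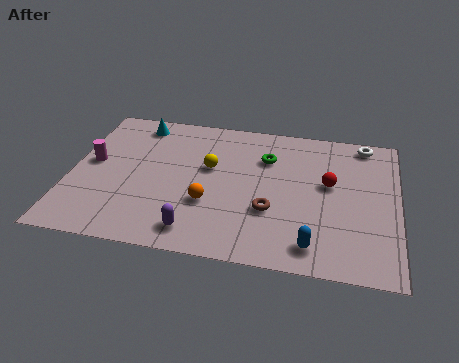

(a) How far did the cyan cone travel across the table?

0.5

The cyan cone moved from about (1.9, 7.7) to (2.4, 7.5), a distance of √(0.5² + 0.2²) ≈ 0.5.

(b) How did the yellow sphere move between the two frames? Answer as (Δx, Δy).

(1.4, 2.2)

The yellow sphere started near (4.0, 3.0) and ended near (5.4, 5.2).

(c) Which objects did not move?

the white torus and the brown torus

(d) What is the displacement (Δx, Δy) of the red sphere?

(1.2, 0.4)

The red sphere was at about (8.9, 4.6) and moved to about (10.1, 5.0).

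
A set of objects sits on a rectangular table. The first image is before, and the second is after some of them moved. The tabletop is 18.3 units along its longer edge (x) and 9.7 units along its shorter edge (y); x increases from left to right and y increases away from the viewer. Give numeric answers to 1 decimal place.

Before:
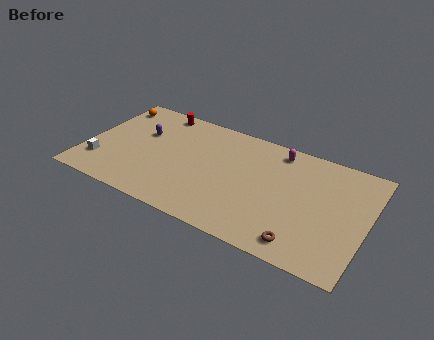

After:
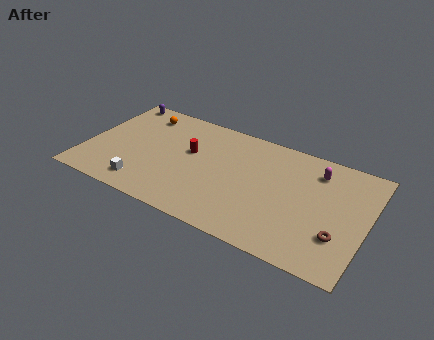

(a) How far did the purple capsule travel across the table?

3.3

The purple capsule moved from about (3.4, 6.2) to (1.3, 8.8), a distance of √(2.1² + 2.6²) ≈ 3.3.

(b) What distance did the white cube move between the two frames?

3.1

From (1.2, 2.4) to (4.2, 1.6), the white cube covered √(3.0² + 0.8²) ≈ 3.1 units.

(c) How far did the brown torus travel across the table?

2.6

The brown torus moved from about (14.6, 1.4) to (16.7, 2.9), a distance of √(2.1² + 1.5²) ≈ 2.6.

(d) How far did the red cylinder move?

3.9

The red cylinder was near (4.1, 8.7) before and (6.7, 5.8) after, so it travelled √(2.6² + 2.9²) ≈ 3.9 units.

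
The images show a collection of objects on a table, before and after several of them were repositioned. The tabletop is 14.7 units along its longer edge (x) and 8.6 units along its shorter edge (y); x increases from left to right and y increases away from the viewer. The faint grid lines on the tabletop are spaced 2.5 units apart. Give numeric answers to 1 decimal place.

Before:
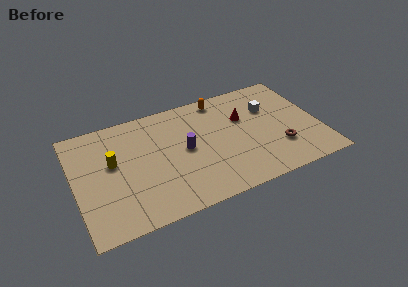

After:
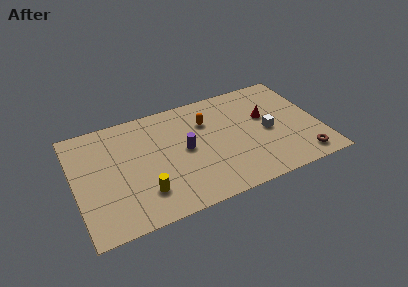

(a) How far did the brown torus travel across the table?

1.8

The brown torus moved from about (12.1, 2.5) to (13.3, 1.2), a distance of √(1.2² + 1.3²) ≈ 1.8.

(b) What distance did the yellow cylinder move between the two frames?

3.3

The yellow cylinder moved from about (2.3, 5.0) to (3.9, 2.1), a distance of √(1.6² + 2.9²) ≈ 3.3.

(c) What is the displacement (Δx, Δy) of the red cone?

(1.3, -0.4)

From the two frames, the red cone sits at roughly (10.3, 5.6) before and (11.6, 5.2) after.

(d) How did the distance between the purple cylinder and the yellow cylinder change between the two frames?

-0.8

The distance was about 4.3 in the first image and 3.5 in the second, so they moved 0.8 units closer together.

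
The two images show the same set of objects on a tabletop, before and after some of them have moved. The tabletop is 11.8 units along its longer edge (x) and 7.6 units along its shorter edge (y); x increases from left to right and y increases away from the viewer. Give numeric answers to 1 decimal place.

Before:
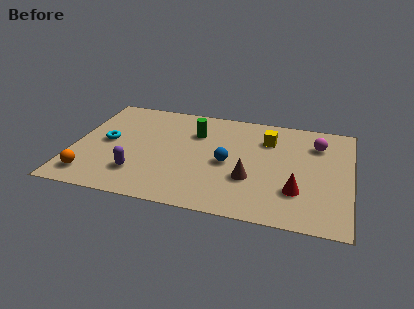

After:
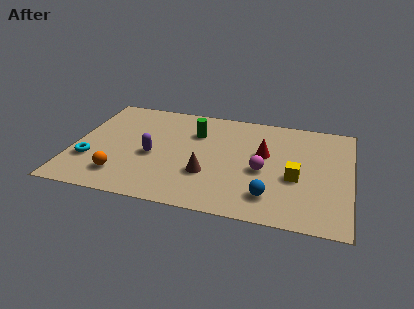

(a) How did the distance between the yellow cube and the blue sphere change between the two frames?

-0.8

The distance was about 2.6 in the first image and 1.8 in the second, so they moved 0.8 units closer together.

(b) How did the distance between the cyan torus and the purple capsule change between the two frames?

+0.3

They were about 2.5 units apart before and 2.8 after — 0.3 units further apart.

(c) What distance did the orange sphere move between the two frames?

1.3

The orange sphere moved from about (0.9, 1.3) to (2.2, 1.6), a distance of √(1.3² + 0.3²) ≈ 1.3.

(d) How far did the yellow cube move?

2.8

The yellow cube moved from about (8.2, 5.6) to (9.5, 3.1), a distance of √(1.3² + 2.5²) ≈ 2.8.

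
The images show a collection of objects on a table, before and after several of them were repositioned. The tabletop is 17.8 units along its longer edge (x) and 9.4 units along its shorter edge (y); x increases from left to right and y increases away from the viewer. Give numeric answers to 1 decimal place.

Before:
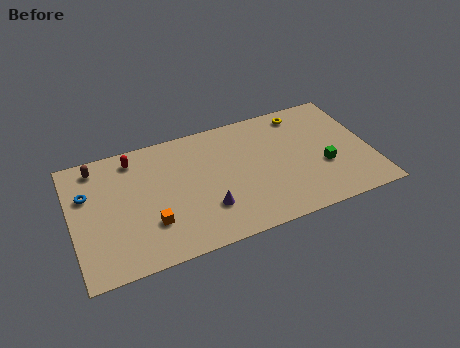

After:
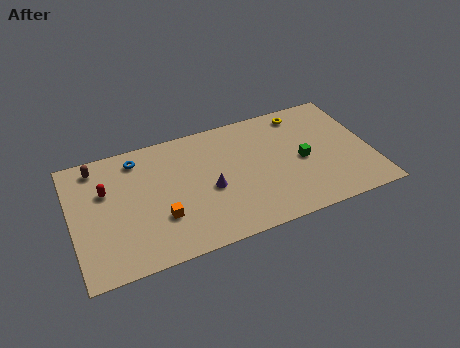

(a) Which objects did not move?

the yellow torus and the brown capsule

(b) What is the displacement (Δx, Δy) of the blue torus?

(3.1, 1.7)

The blue torus was at about (1.0, 6.2) and moved to about (4.1, 7.9).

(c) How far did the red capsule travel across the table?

2.6

The red capsule moved from about (3.9, 8.0) to (2.1, 6.1), a distance of √(1.8² + 1.9²) ≈ 2.6.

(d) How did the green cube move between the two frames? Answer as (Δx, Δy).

(-1.2, 0.9)

The green cube was at about (14.9, 3.5) and moved to about (13.7, 4.4).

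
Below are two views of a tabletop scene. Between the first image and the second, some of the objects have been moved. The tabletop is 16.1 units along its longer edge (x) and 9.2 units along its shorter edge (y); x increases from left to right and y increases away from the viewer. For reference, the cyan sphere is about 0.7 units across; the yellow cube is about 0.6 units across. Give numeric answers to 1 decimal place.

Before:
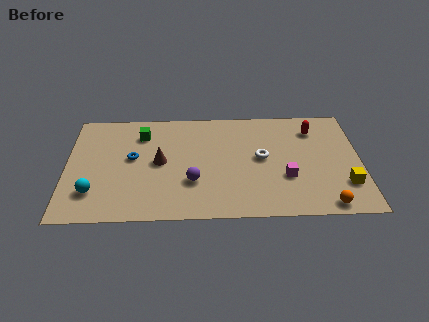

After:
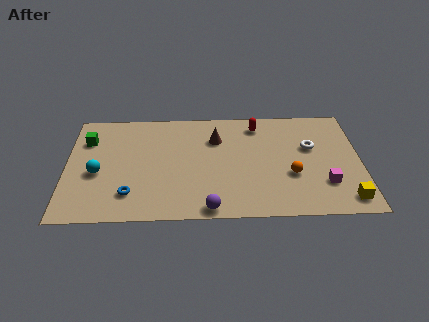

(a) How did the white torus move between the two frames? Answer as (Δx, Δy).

(2.7, 0.8)

The white torus started near (10.7, 4.9) and ended near (13.4, 5.7).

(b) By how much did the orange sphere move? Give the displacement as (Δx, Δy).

(-1.8, 2.5)

From the two frames, the orange sphere sits at roughly (14.1, 0.9) before and (12.3, 3.4) after.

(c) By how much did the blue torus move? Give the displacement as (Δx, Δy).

(-0.1, -3.0)

The blue torus was at about (3.6, 5.1) and moved to about (3.5, 2.1).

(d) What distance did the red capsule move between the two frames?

3.1

The red capsule was near (13.6, 7.2) before and (10.5, 7.7) after, so it travelled √(3.1² + 0.5²) ≈ 3.1 units.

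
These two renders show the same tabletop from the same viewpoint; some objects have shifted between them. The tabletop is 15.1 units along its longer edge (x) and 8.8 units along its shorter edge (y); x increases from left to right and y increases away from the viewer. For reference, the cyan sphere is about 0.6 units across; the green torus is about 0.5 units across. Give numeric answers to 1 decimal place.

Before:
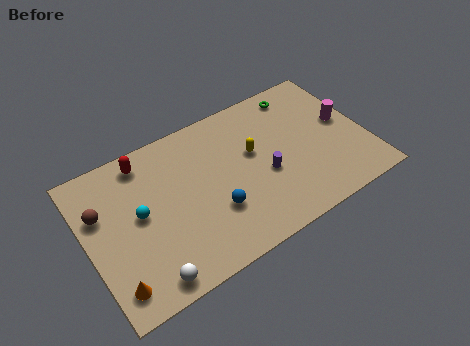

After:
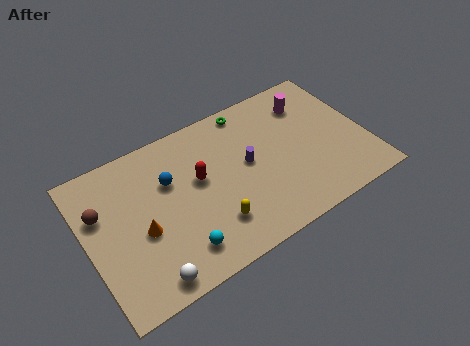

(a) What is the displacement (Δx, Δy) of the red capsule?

(2.6, -2.5)

The red capsule was at about (3.5, 7.6) and moved to about (6.1, 5.1).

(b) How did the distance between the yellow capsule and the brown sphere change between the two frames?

-1.6

The distance was about 8.2 in the first image and 6.6 in the second, so they moved 1.6 units closer together.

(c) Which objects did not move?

the white sphere and the brown sphere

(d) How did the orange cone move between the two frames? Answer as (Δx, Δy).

(1.8, 2.2)

The orange cone started near (1.0, 1.5) and ended near (2.8, 3.7).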